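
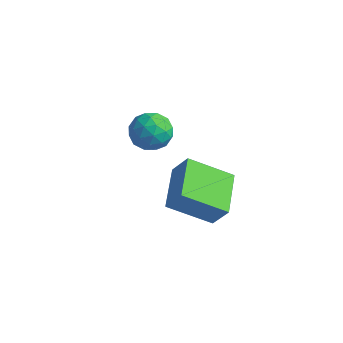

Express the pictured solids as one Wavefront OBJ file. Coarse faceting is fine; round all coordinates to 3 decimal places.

v 1.245 -0.946 -1.53
v 1.882 -0.808 -0.558
v 0.226 0.657 -1.089
v 0.863 0.795 -0.117
v 2.577 0.185 -2.563
v 3.214 0.323 -1.591
v 1.558 1.788 -2.122
v 2.195 1.926 -1.15
v -2.787 3.004 -1.301
v -1.962 2.997 -0.838
v -2.518 1.583 -1.802
v -1.693 1.576 -1.339
v -2.507 1.566 -0.856
v -2.673 2.445 -0.546
v -1.807 2.135 -2.094
v -1.973 3.014 -1.784
v -1.356 2.46 -1.328
v -1.788 2.108 -0.563
v -2.692 2.472 -2.077
v -3.124 2.12 -1.312
v -2.398 3.126 -1.025
v -2.082 1.454 -1.615
v -2.56 1.449 -1.331
v -2.075 1.445 -1.059
v -2.816 2.801 -0.854
v -2.331 2.797 -0.582
v -2.651 1.956 -0.592
v -2.149 1.783 -2.058
v -1.664 1.779 -1.786
v -2.405 3.135 -1.581
v -1.92 3.131 -1.309
v -1.829 2.624 -2.048
v -1.557 2.805 -1.041
v -1.399 1.97 -1.336
v -1.466 2.299 -1.78
v -1.564 2.815 -1.597
v -1.811 2.599 -0.592
v -1.653 1.763 -0.886
v -2.131 1.758 -0.602
v -2.229 2.274 -0.42
v -1.455 2.283 -0.88
v -2.827 2.817 -1.754
v -2.669 1.981 -2.048
v -2.251 2.306 -2.22
v -2.349 2.822 -2.038
v -3.081 2.61 -1.304
v -2.923 1.775 -1.599
v -2.916 1.765 -1.043
v -3.014 2.281 -0.86
v -3.025 2.297 -1.76
f 2 4 1
f 5 2 1
f 1 4 3
f 3 5 1
f 2 8 4
f 6 2 5
f 6 8 2
f 4 8 3
f 7 5 3
f 3 8 7
f 7 6 5
f 8 6 7
f 9 46 25
f 46 20 49
f 25 49 14
f 46 49 25
f 9 25 21
f 25 14 26
f 21 26 10
f 25 26 21
f 9 21 30
f 21 10 31
f 30 31 16
f 21 31 30
f 9 30 42
f 30 16 45
f 42 45 19
f 30 45 42
f 9 42 46
f 42 19 50
f 46 50 20
f 42 50 46
f 10 26 37
f 26 14 40
f 37 40 18
f 26 40 37
f 14 49 27
f 49 20 48
f 27 48 13
f 49 48 27
f 20 50 47
f 50 19 43
f 47 43 11
f 50 43 47
f 19 45 44
f 45 16 32
f 44 32 15
f 45 32 44
f 16 31 36
f 31 10 33
f 36 33 17
f 31 33 36
f 12 38 24
f 38 18 39
f 24 39 13
f 38 39 24
f 12 24 22
f 24 13 23
f 22 23 11
f 24 23 22
f 12 22 29
f 22 11 28
f 29 28 15
f 22 28 29
f 12 29 34
f 29 15 35
f 34 35 17
f 29 35 34
f 12 34 38
f 34 17 41
f 38 41 18
f 34 41 38
f 13 39 27
f 39 18 40
f 27 40 14
f 39 40 27
f 11 23 47
f 23 13 48
f 47 48 20
f 23 48 47
f 15 28 44
f 28 11 43
f 44 43 19
f 28 43 44
f 17 35 36
f 35 15 32
f 36 32 16
f 35 32 36
f 18 41 37
f 41 17 33
f 37 33 10
f 41 33 37



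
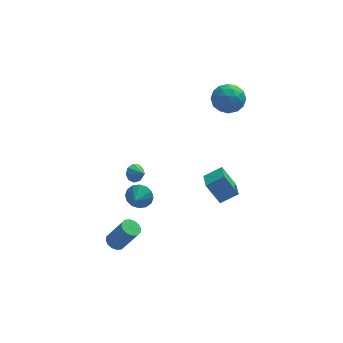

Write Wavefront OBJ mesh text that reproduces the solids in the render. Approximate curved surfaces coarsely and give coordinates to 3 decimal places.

v -3.763 -2.956 -4.676
v -3.266 -2.548 -4.863
v -2.319 -2.916 -3.151
v -2.817 -3.324 -2.964
v -3.49 -2.344 -4.695
v -2.544 -2.713 -2.983
v -3.788 -2.304 -4.521
v -2.842 -2.673 -2.81
v -4.079 -2.439 -4.389
v -3.133 -2.808 -2.678
v -4.286 -2.712 -4.334
v -3.339 -3.081 -2.623
v -4.352 -3.051 -4.371
v -3.406 -3.419 -2.659
v -4.261 -3.364 -4.489
v -3.314 -3.732 -2.777
v -4.036 -3.567 -4.657
v -3.09 -3.936 -2.945
v -3.738 -3.607 -4.83
v -2.792 -3.976 -3.119
v -3.447 -3.472 -4.962
v -2.501 -3.841 -3.251
v -3.241 -3.199 -5.017
v -2.294 -3.568 -3.306
v -3.174 -2.861 -4.981
v -2.228 -3.229 -3.269
v -2.504 -2.954 2.035
v -2.209 -2.477 2.363
v -1.996 -3.646 2.585
v -2.586 -2.591 2.568
v -2.925 -2.875 2.524
v -3.067 -3.196 2.251
v -2.946 -3.404 1.877
v -2.618 -3.401 1.577
v -2.237 -3.189 1.491
v -1.981 -2.867 1.66
v -1.969 -2.586 2.004
v 2.948 2.733 4.233
v 3.998 3.169 4.083
v 3.582 1.051 3.777
v 4.632 1.487 3.627
v 4.183 1.423 4.679
v 3.791 2.462 4.962
v 3.789 1.758 2.898
v 3.397 2.797 3.181
v 4.517 2.566 3.259
v 4.76 2.359 4.359
v 2.82 1.861 3.501
v 3.063 1.654 4.601
v 3.417 3.099 4.198
v 4.163 1.121 3.662
v 3.899 1.084 4.28
v 4.515 1.34 4.192
v 3.296 2.683 4.715
v 3.913 2.939 4.627
v 4.021 1.913 4.977
v 3.667 1.281 3.233
v 4.284 1.537 3.145
v 3.065 2.88 3.668
v 3.681 3.136 3.58
v 3.559 2.307 2.883
v 4.339 3.001 3.626
v 4.712 2.012 3.357
v 4.217 2.171 2.929
v 3.987 2.782 3.095
v 4.482 2.879 4.272
v 4.855 1.89 4.004
v 4.591 1.853 4.623
v 4.361 2.463 4.789
v 4.788 2.525 3.788
v 2.725 2.33 3.856
v 3.098 1.341 3.588
v 3.219 1.757 3.071
v 2.989 2.367 3.237
v 2.868 2.208 4.503
v 3.241 1.219 4.234
v 3.593 1.438 4.765
v 3.363 2.049 4.931
v 2.792 1.695 4.072
v -2.281 -3.051 -0.179
v -1.931 -3.518 -0.824
v -2.619 -3.909 0.259
v -1.606 -3.487 -0.512
v -1.463 -3.34 -0.112
v -1.539 -3.115 0.271
v -1.813 -2.873 0.533
v -2.213 -2.679 0.605
v -2.632 -2.584 0.466
v -2.956 -2.615 0.155
v -3.099 -2.763 -0.245
v -3.023 -2.988 -0.628
v -2.749 -3.23 -0.89
v -2.349 -3.424 -0.962
v 2.312 2.162 -3.798
v 2.254 0.696 -3.363
v 3.498 2.307 -3.15
v 3.44 0.842 -2.715
v 3.16 1.698 -5.245
v 3.102 0.233 -4.81
v 4.346 1.844 -4.597
v 4.288 0.378 -4.162
f 2 1 5
f 2 5 3
f 3 5 6
f 3 6 4
f 5 1 7
f 5 7 6
f 6 7 8
f 6 8 4
f 7 1 9
f 7 9 8
f 8 9 10
f 8 10 4
f 9 1 11
f 9 11 10
f 10 11 12
f 10 12 4
f 11 1 13
f 11 13 12
f 12 13 14
f 12 14 4
f 13 1 15
f 13 15 14
f 14 15 16
f 14 16 4
f 15 1 17
f 15 17 16
f 16 17 18
f 16 18 4
f 17 1 19
f 17 19 18
f 18 19 20
f 18 20 4
f 19 1 21
f 19 21 20
f 20 21 22
f 20 22 4
f 21 1 23
f 21 23 22
f 22 23 24
f 22 24 4
f 23 1 25
f 23 25 24
f 24 25 26
f 24 26 4
f 25 1 2
f 25 2 26
f 26 2 3
f 26 3 4
f 28 27 30
f 28 30 29
f 30 27 31
f 30 31 29
f 31 27 32
f 31 32 29
f 32 27 33
f 32 33 29
f 33 27 34
f 33 34 29
f 34 27 35
f 34 35 29
f 35 27 36
f 35 36 29
f 36 27 37
f 36 37 29
f 37 27 28
f 37 28 29
f 38 75 54
f 75 49 78
f 54 78 43
f 75 78 54
f 38 54 50
f 54 43 55
f 50 55 39
f 54 55 50
f 38 50 59
f 50 39 60
f 59 60 45
f 50 60 59
f 38 59 71
f 59 45 74
f 71 74 48
f 59 74 71
f 38 71 75
f 71 48 79
f 75 79 49
f 71 79 75
f 39 55 66
f 55 43 69
f 66 69 47
f 55 69 66
f 43 78 56
f 78 49 77
f 56 77 42
f 78 77 56
f 49 79 76
f 79 48 72
f 76 72 40
f 79 72 76
f 48 74 73
f 74 45 61
f 73 61 44
f 74 61 73
f 45 60 65
f 60 39 62
f 65 62 46
f 60 62 65
f 41 67 53
f 67 47 68
f 53 68 42
f 67 68 53
f 41 53 51
f 53 42 52
f 51 52 40
f 53 52 51
f 41 51 58
f 51 40 57
f 58 57 44
f 51 57 58
f 41 58 63
f 58 44 64
f 63 64 46
f 58 64 63
f 41 63 67
f 63 46 70
f 67 70 47
f 63 70 67
f 42 68 56
f 68 47 69
f 56 69 43
f 68 69 56
f 40 52 76
f 52 42 77
f 76 77 49
f 52 77 76
f 44 57 73
f 57 40 72
f 73 72 48
f 57 72 73
f 46 64 65
f 64 44 61
f 65 61 45
f 64 61 65
f 47 70 66
f 70 46 62
f 66 62 39
f 70 62 66
f 81 80 83
f 81 83 82
f 83 80 84
f 83 84 82
f 84 80 85
f 84 85 82
f 85 80 86
f 85 86 82
f 86 80 87
f 86 87 82
f 87 80 88
f 87 88 82
f 88 80 89
f 88 89 82
f 89 80 90
f 89 90 82
f 90 80 91
f 90 91 82
f 91 80 92
f 91 92 82
f 92 80 93
f 92 93 82
f 93 80 81
f 93 81 82
f 95 97 94
f 98 95 94
f 94 97 96
f 96 98 94
f 95 101 97
f 99 95 98
f 99 101 95
f 97 101 96
f 100 98 96
f 96 101 100
f 100 99 98
f 101 99 100



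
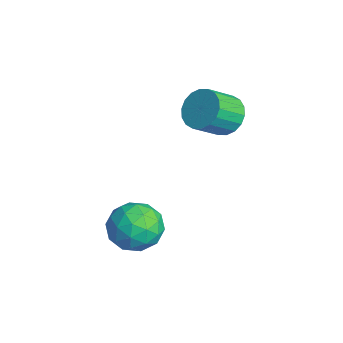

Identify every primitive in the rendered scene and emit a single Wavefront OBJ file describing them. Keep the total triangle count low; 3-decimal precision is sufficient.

v 2.79 -2.366 -3.981
v 3.271 -2.934 -4.615
v 2.509 -3.626 -3.065
v 2.99 -4.194 -3.699
v 3.478 -3.535 -3.166
v 3.651 -2.757 -3.732
v 2.129 -3.803 -3.948
v 2.302 -3.025 -4.514
v 2.862 -3.822 -4.595
v 3.696 -3.657 -4.112
v 2.084 -2.903 -3.568
v 2.918 -2.738 -3.085
v 3.055 -2.54 -4.378
v 2.725 -4.02 -3.302
v 3.012 -3.633 -2.988
v 3.294 -3.967 -3.361
v 3.279 -2.435 -3.859
v 3.561 -2.769 -4.232
v 3.683 -3.123 -3.38
v 2.219 -3.791 -3.448
v 2.501 -4.125 -3.821
v 2.486 -2.593 -4.319
v 2.768 -2.927 -4.692
v 2.097 -3.437 -4.3
v 3.097 -3.396 -4.739
v 2.932 -4.136 -4.201
v 2.426 -3.906 -4.347
v 2.528 -3.449 -4.68
v 3.587 -3.298 -4.455
v 3.422 -4.039 -3.917
v 3.709 -3.652 -3.604
v 3.811 -3.194 -3.936
v 3.347 -3.82 -4.443
v 2.358 -2.521 -3.763
v 2.193 -3.262 -3.225
v 1.969 -3.366 -3.744
v 2.071 -2.908 -4.076
v 2.848 -2.424 -3.479
v 2.683 -3.164 -2.941
v 3.252 -3.111 -3
v 3.354 -2.654 -3.333
v 2.433 -2.74 -3.237
v 0.087 0.581 -1.417
v 0.845 0.86 -1.369
v 1.152 -0.101 -0.615
v 0.393 -0.381 -0.663
v 0.682 1.025 -1.093
v 0.989 0.063 -0.339
v 0.4 1.101 -0.881
v 0.707 0.139 -0.127
v 0.057 1.074 -0.775
v 0.364 0.113 -0.021
v -0.281 0.95 -0.797
v 0.026 -0.012 -0.043
v -0.546 0.752 -0.941
v -0.239 -0.209 -0.187
v -0.685 0.521 -1.179
v -0.379 -0.441 -0.425
v -0.672 0.301 -1.465
v -0.365 -0.66 -0.711
v -0.509 0.137 -1.741
v -0.202 -0.825 -0.987
v -0.227 0.061 -1.953
v 0.08 -0.901 -1.199
v 0.116 0.087 -2.059
v 0.423 -0.874 -1.305
v 0.454 0.212 -2.037
v 0.761 -0.75 -1.283
v 0.719 0.409 -1.893
v 1.026 -0.552 -1.139
v 0.859 0.641 -1.655
v 1.165 -0.321 -0.901
f 1 38 17
f 38 12 41
f 17 41 6
f 38 41 17
f 1 17 13
f 17 6 18
f 13 18 2
f 17 18 13
f 1 13 22
f 13 2 23
f 22 23 8
f 13 23 22
f 1 22 34
f 22 8 37
f 34 37 11
f 22 37 34
f 1 34 38
f 34 11 42
f 38 42 12
f 34 42 38
f 2 18 29
f 18 6 32
f 29 32 10
f 18 32 29
f 6 41 19
f 41 12 40
f 19 40 5
f 41 40 19
f 12 42 39
f 42 11 35
f 39 35 3
f 42 35 39
f 11 37 36
f 37 8 24
f 36 24 7
f 37 24 36
f 8 23 28
f 23 2 25
f 28 25 9
f 23 25 28
f 4 30 16
f 30 10 31
f 16 31 5
f 30 31 16
f 4 16 14
f 16 5 15
f 14 15 3
f 16 15 14
f 4 14 21
f 14 3 20
f 21 20 7
f 14 20 21
f 4 21 26
f 21 7 27
f 26 27 9
f 21 27 26
f 4 26 30
f 26 9 33
f 30 33 10
f 26 33 30
f 5 31 19
f 31 10 32
f 19 32 6
f 31 32 19
f 3 15 39
f 15 5 40
f 39 40 12
f 15 40 39
f 7 20 36
f 20 3 35
f 36 35 11
f 20 35 36
f 9 27 28
f 27 7 24
f 28 24 8
f 27 24 28
f 10 33 29
f 33 9 25
f 29 25 2
f 33 25 29
f 44 43 47
f 44 47 45
f 45 47 48
f 45 48 46
f 47 43 49
f 47 49 48
f 48 49 50
f 48 50 46
f 49 43 51
f 49 51 50
f 50 51 52
f 50 52 46
f 51 43 53
f 51 53 52
f 52 53 54
f 52 54 46
f 53 43 55
f 53 55 54
f 54 55 56
f 54 56 46
f 55 43 57
f 55 57 56
f 56 57 58
f 56 58 46
f 57 43 59
f 57 59 58
f 58 59 60
f 58 60 46
f 59 43 61
f 59 61 60
f 60 61 62
f 60 62 46
f 61 43 63
f 61 63 62
f 62 63 64
f 62 64 46
f 63 43 65
f 63 65 64
f 64 65 66
f 64 66 46
f 65 43 67
f 65 67 66
f 66 67 68
f 66 68 46
f 67 43 69
f 67 69 68
f 68 69 70
f 68 70 46
f 69 43 71
f 69 71 70
f 70 71 72
f 70 72 46
f 71 43 44
f 71 44 72
f 72 44 45
f 72 45 46



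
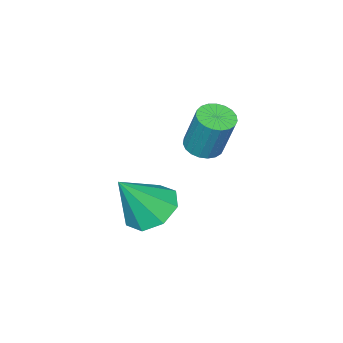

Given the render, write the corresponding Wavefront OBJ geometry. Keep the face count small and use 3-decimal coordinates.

v -2.835 3.241 0.61
v -2.262 3.312 0.555
v -2.192 3.85 1.975
v -2.765 3.779 2.03
v -2.346 3.524 0.479
v -2.276 4.063 1.898
v -2.515 3.688 0.425
v -2.445 4.226 1.845
v -2.739 3.774 0.403
v -2.669 4.312 1.823
v -2.98 3.768 0.417
v -2.91 4.306 1.837
v -3.196 3.671 0.465
v -3.126 4.209 1.885
v -3.349 3.5 0.537
v -3.279 4.038 1.957
v -3.413 3.283 0.622
v -3.343 3.822 2.042
v -3.378 3.06 0.705
v -3.308 3.598 2.125
v -3.248 2.868 0.772
v -3.178 3.406 2.192
v -3.047 2.74 0.81
v -2.977 3.278 2.23
v -2.81 2.699 0.814
v -2.74 3.237 2.234
v -2.576 2.751 0.783
v -2.507 3.289 2.203
v -2.388 2.889 0.722
v -2.318 3.427 2.141
v -2.277 3.087 0.641
v -2.207 3.625 2.061
v -1.658 2.361 -1.845
v -0.919 2.724 -2.232
v -0.742 1.999 -0.435
v -1.288 3.192 -1.872
v -1.874 3.174 -1.495
v -2.333 2.679 -1.324
v -2.398 1.999 -1.457
v -2.029 1.531 -1.817
v -1.443 1.549 -2.194
v -0.984 2.043 -2.366
f 2 1 5
f 2 5 3
f 3 5 6
f 3 6 4
f 5 1 7
f 5 7 6
f 6 7 8
f 6 8 4
f 7 1 9
f 7 9 8
f 8 9 10
f 8 10 4
f 9 1 11
f 9 11 10
f 10 11 12
f 10 12 4
f 11 1 13
f 11 13 12
f 12 13 14
f 12 14 4
f 13 1 15
f 13 15 14
f 14 15 16
f 14 16 4
f 15 1 17
f 15 17 16
f 16 17 18
f 16 18 4
f 17 1 19
f 17 19 18
f 18 19 20
f 18 20 4
f 19 1 21
f 19 21 20
f 20 21 22
f 20 22 4
f 21 1 23
f 21 23 22
f 22 23 24
f 22 24 4
f 23 1 25
f 23 25 24
f 24 25 26
f 24 26 4
f 25 1 27
f 25 27 26
f 26 27 28
f 26 28 4
f 27 1 29
f 27 29 28
f 28 29 30
f 28 30 4
f 29 1 31
f 29 31 30
f 30 31 32
f 30 32 4
f 31 1 2
f 31 2 32
f 32 2 3
f 32 3 4
f 34 33 36
f 34 36 35
f 36 33 37
f 36 37 35
f 37 33 38
f 37 38 35
f 38 33 39
f 38 39 35
f 39 33 40
f 39 40 35
f 40 33 41
f 40 41 35
f 41 33 42
f 41 42 35
f 42 33 34
f 42 34 35



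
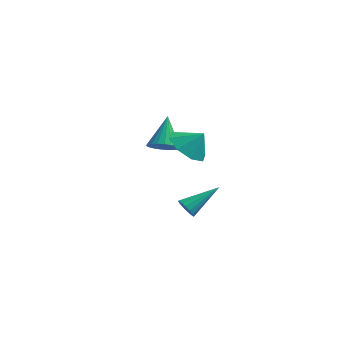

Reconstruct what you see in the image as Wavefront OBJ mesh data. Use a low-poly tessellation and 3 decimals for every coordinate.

v 1.805 0.268 -3.03
v 2.149 0.293 -3.509
v 2.995 1.572 -2.11
v 1.941 0.512 -3.55
v 1.696 0.666 -3.452
v 1.48 0.714 -3.241
v 1.352 0.642 -2.973
v 1.345 0.47 -2.721
v 1.461 0.244 -2.551
v 1.67 0.025 -2.51
v 1.915 -0.129 -2.608
v 2.13 -0.177 -2.82
v 2.258 -0.105 -3.087
v 2.265 0.067 -3.34
v 2.933 -2.93 3.224
v 3.757 -3.236 2.632
v 3.627 -2.71 4.076
v 3.598 -2.444 2.557
v 3.05 -1.936 2.873
v 2.433 -2.011 3.395
v 2.109 -2.623 3.817
v 2.268 -3.415 3.891
v 2.816 -3.923 3.575
v 3.433 -3.849 3.054
v 0.25 1.557 0.118
v 1.052 1.572 0.234
v 0.03 2.803 1.482
v 1.016 1.801 0.019
v 0.864 1.993 -0.181
v 0.618 2.118 -0.335
v 0.316 2.158 -0.42
v 0.004 2.107 -0.424
v -0.27 1.971 -0.344
v -0.465 1.773 -0.194
v -0.552 1.542 0.003
v -0.516 1.313 0.218
v -0.364 1.121 0.418
v -0.118 0.996 0.572
v 0.184 0.956 0.657
v 0.496 1.007 0.66
v 0.77 1.143 0.581
v 0.965 1.341 0.431
f 2 1 4
f 2 4 3
f 4 1 5
f 4 5 3
f 5 1 6
f 5 6 3
f 6 1 7
f 6 7 3
f 7 1 8
f 7 8 3
f 8 1 9
f 8 9 3
f 9 1 10
f 9 10 3
f 10 1 11
f 10 11 3
f 11 1 12
f 11 12 3
f 12 1 13
f 12 13 3
f 13 1 14
f 13 14 3
f 14 1 2
f 14 2 3
f 16 15 18
f 16 18 17
f 18 15 19
f 18 19 17
f 19 15 20
f 19 20 17
f 20 15 21
f 20 21 17
f 21 15 22
f 21 22 17
f 22 15 23
f 22 23 17
f 23 15 24
f 23 24 17
f 24 15 16
f 24 16 17
f 26 25 28
f 26 28 27
f 28 25 29
f 28 29 27
f 29 25 30
f 29 30 27
f 30 25 31
f 30 31 27
f 31 25 32
f 31 32 27
f 32 25 33
f 32 33 27
f 33 25 34
f 33 34 27
f 34 25 35
f 34 35 27
f 35 25 36
f 35 36 27
f 36 25 37
f 36 37 27
f 37 25 38
f 37 38 27
f 38 25 39
f 38 39 27
f 39 25 40
f 39 40 27
f 40 25 41
f 40 41 27
f 41 25 42
f 41 42 27
f 42 25 26
f 42 26 27



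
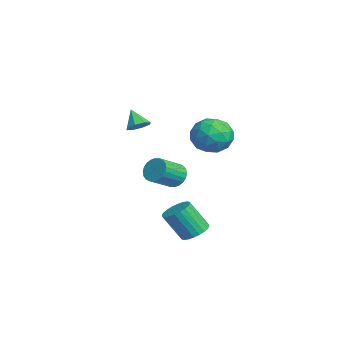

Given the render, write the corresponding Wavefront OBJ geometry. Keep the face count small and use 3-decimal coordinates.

v 4.197 2.735 2.949
v 4.857 1.817 3.057
v 2.703 1.683 3.143
v 3.363 0.765 3.251
v 3.347 1.552 4.069
v 4.27 2.202 3.95
v 3.29 1.298 2.25
v 4.213 1.948 2.131
v 4.297 0.929 2.625
v 4.332 1.086 3.749
v 3.228 2.414 2.451
v 3.263 2.571 3.575
v 4.658 2.369 2.986
v 2.902 1.131 3.214
v 2.892 1.594 3.695
v 3.28 1.055 3.758
v 4.313 2.595 3.511
v 4.701 2.055 3.574
v 3.813 1.899 4.169
v 2.859 1.445 2.626
v 3.247 0.905 2.689
v 4.28 2.445 2.442
v 4.668 1.906 2.505
v 3.747 1.601 2.031
v 4.717 1.307 2.796
v 3.839 0.689 2.909
v 3.796 1.002 2.321
v 4.338 1.384 2.251
v 4.737 1.399 3.456
v 3.859 0.781 3.57
v 3.85 1.243 4.051
v 4.392 1.626 3.981
v 4.408 0.877 3.202
v 3.701 2.719 2.63
v 2.823 2.101 2.744
v 3.168 1.874 2.219
v 3.71 2.257 2.149
v 3.721 2.811 3.291
v 2.843 2.193 3.404
v 3.222 2.116 3.949
v 3.764 2.498 3.879
v 3.152 2.623 2.998
v -2.284 0.942 -1.828
v -1.805 0.845 -2.449
v -1.038 -0.339 -1.672
v -1.516 -0.242 -1.052
v -1.649 1.054 -2.285
v -0.882 -0.13 -1.508
v -1.589 1.246 -2.051
v -0.822 0.062 -1.274
v -1.636 1.391 -1.784
v -0.868 0.208 -1.007
v -1.78 1.468 -1.523
v -1.013 0.285 -0.746
v -2.002 1.466 -1.308
v -1.235 0.282 -0.532
v -2.266 1.383 -1.173
v -1.499 0.199 -0.396
v -2.533 1.233 -1.138
v -1.766 0.05 -0.361
v -2.762 1.039 -1.208
v -1.995 -0.145 -0.431
v -2.918 0.83 -1.372
v -2.151 -0.354 -0.595
v -2.978 0.638 -1.606
v -2.211 -0.546 -0.829
v -2.932 0.492 -1.873
v -2.164 -0.691 -1.096
v -2.787 0.415 -2.134
v -2.02 -0.768 -1.357
v -2.565 0.418 -2.348
v -1.798 -0.766 -1.572
v -2.301 0.501 -2.484
v -1.534 -0.683 -1.707
v -2.034 0.65 -2.519
v -1.267 -0.533 -1.742
v 2.859 1.123 -3.679
v 3.322 1.662 -3.29
v 3.124 0.736 -1.772
v 2.661 0.197 -2.161
v 3.035 1.788 -3.251
v 2.837 0.862 -1.732
v 2.721 1.812 -3.277
v 2.523 0.886 -1.758
v 2.428 1.732 -3.364
v 2.23 0.806 -1.845
v 2.201 1.559 -3.5
v 2.002 0.633 -1.981
v 2.074 1.32 -3.662
v 1.875 0.393 -2.143
v 2.066 1.05 -3.827
v 1.868 0.124 -2.308
v 2.179 0.792 -3.97
v 1.981 -0.134 -2.451
v 2.396 0.584 -4.068
v 2.198 -0.342 -2.55
v 2.683 0.458 -4.108
v 2.485 -0.468 -2.589
v 2.997 0.434 -4.082
v 2.799 -0.492 -2.563
v 3.29 0.514 -3.995
v 3.092 -0.412 -2.476
v 3.518 0.687 -3.859
v 3.319 -0.239 -2.34
v 3.645 0.927 -3.697
v 3.446 0 -2.178
v 3.652 1.196 -3.532
v 3.454 0.27 -2.013
v 3.539 1.454 -3.389
v 3.341 0.528 -1.87
v 0.14 -1.263 2.613
v 0.677 -1.517 2.901
v -0.5 -1.557 3.547
v 0.612 -1.028 3.011
v 0.27 -0.677 2.887
v -0.147 -0.669 2.603
v -0.396 -1.009 2.325
v -0.331 -1.498 2.216
v 0.01 -1.849 2.339
v 0.428 -1.857 2.623
f 1 38 17
f 38 12 41
f 17 41 6
f 38 41 17
f 1 17 13
f 17 6 18
f 13 18 2
f 17 18 13
f 1 13 22
f 13 2 23
f 22 23 8
f 13 23 22
f 1 22 34
f 22 8 37
f 34 37 11
f 22 37 34
f 1 34 38
f 34 11 42
f 38 42 12
f 34 42 38
f 2 18 29
f 18 6 32
f 29 32 10
f 18 32 29
f 6 41 19
f 41 12 40
f 19 40 5
f 41 40 19
f 12 42 39
f 42 11 35
f 39 35 3
f 42 35 39
f 11 37 36
f 37 8 24
f 36 24 7
f 37 24 36
f 8 23 28
f 23 2 25
f 28 25 9
f 23 25 28
f 4 30 16
f 30 10 31
f 16 31 5
f 30 31 16
f 4 16 14
f 16 5 15
f 14 15 3
f 16 15 14
f 4 14 21
f 14 3 20
f 21 20 7
f 14 20 21
f 4 21 26
f 21 7 27
f 26 27 9
f 21 27 26
f 4 26 30
f 26 9 33
f 30 33 10
f 26 33 30
f 5 31 19
f 31 10 32
f 19 32 6
f 31 32 19
f 3 15 39
f 15 5 40
f 39 40 12
f 15 40 39
f 7 20 36
f 20 3 35
f 36 35 11
f 20 35 36
f 9 27 28
f 27 7 24
f 28 24 8
f 27 24 28
f 10 33 29
f 33 9 25
f 29 25 2
f 33 25 29
f 44 43 47
f 44 47 45
f 45 47 48
f 45 48 46
f 47 43 49
f 47 49 48
f 48 49 50
f 48 50 46
f 49 43 51
f 49 51 50
f 50 51 52
f 50 52 46
f 51 43 53
f 51 53 52
f 52 53 54
f 52 54 46
f 53 43 55
f 53 55 54
f 54 55 56
f 54 56 46
f 55 43 57
f 55 57 56
f 56 57 58
f 56 58 46
f 57 43 59
f 57 59 58
f 58 59 60
f 58 60 46
f 59 43 61
f 59 61 60
f 60 61 62
f 60 62 46
f 61 43 63
f 61 63 62
f 62 63 64
f 62 64 46
f 63 43 65
f 63 65 64
f 64 65 66
f 64 66 46
f 65 43 67
f 65 67 66
f 66 67 68
f 66 68 46
f 67 43 69
f 67 69 68
f 68 69 70
f 68 70 46
f 69 43 71
f 69 71 70
f 70 71 72
f 70 72 46
f 71 43 73
f 71 73 72
f 72 73 74
f 72 74 46
f 73 43 75
f 73 75 74
f 74 75 76
f 74 76 46
f 75 43 44
f 75 44 76
f 76 44 45
f 76 45 46
f 78 77 81
f 78 81 79
f 79 81 82
f 79 82 80
f 81 77 83
f 81 83 82
f 82 83 84
f 82 84 80
f 83 77 85
f 83 85 84
f 84 85 86
f 84 86 80
f 85 77 87
f 85 87 86
f 86 87 88
f 86 88 80
f 87 77 89
f 87 89 88
f 88 89 90
f 88 90 80
f 89 77 91
f 89 91 90
f 90 91 92
f 90 92 80
f 91 77 93
f 91 93 92
f 92 93 94
f 92 94 80
f 93 77 95
f 93 95 94
f 94 95 96
f 94 96 80
f 95 77 97
f 95 97 96
f 96 97 98
f 96 98 80
f 97 77 99
f 97 99 98
f 98 99 100
f 98 100 80
f 99 77 101
f 99 101 100
f 100 101 102
f 100 102 80
f 101 77 103
f 101 103 102
f 102 103 104
f 102 104 80
f 103 77 105
f 103 105 104
f 104 105 106
f 104 106 80
f 105 77 107
f 105 107 106
f 106 107 108
f 106 108 80
f 107 77 109
f 107 109 108
f 108 109 110
f 108 110 80
f 109 77 78
f 109 78 110
f 110 78 79
f 110 79 80
f 112 111 114
f 112 114 113
f 114 111 115
f 114 115 113
f 115 111 116
f 115 116 113
f 116 111 117
f 116 117 113
f 117 111 118
f 117 118 113
f 118 111 119
f 118 119 113
f 119 111 120
f 119 120 113
f 120 111 112
f 120 112 113



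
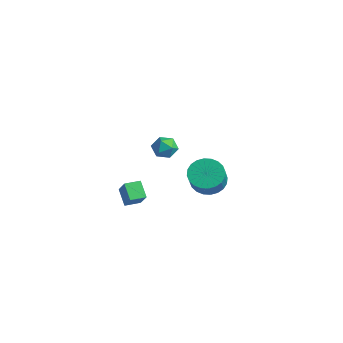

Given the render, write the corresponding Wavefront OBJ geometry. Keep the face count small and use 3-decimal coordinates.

v 0.68 -3.345 -0.017
v -0.096 -3.166 0.683
v 0.869 -2.517 -0.019
v 0.094 -2.337 0.681
v 1.466 -3.523 0.899
v 0.691 -3.343 1.599
v 1.656 -2.694 0.897
v 0.88 -2.515 1.597
v 0.653 -1.373 3.545
v 1.202 -1.058 3.191
v 1.378 -1.642 4.429
v 1.927 -1.327 4.075
v 1.388 -0.922 4.342
v 0.94 -0.756 3.796
v 1.64 -1.944 3.824
v 1.192 -1.778 3.278
v 1.812 -1.411 3.363
v 1.656 -0.779 3.684
v 0.924 -1.921 3.936
v 0.768 -1.289 4.257
v -2.55 4.127 -2.713
v -1.704 4.127 -3.283
v -0.864 3.353 -2.037
v -1.71 3.353 -1.467
v -1.668 4.474 -3.091
v -0.829 3.7 -1.845
v -1.767 4.768 -2.842
v -0.927 3.994 -1.596
v -1.985 4.965 -2.573
v -1.145 4.19 -1.327
v -2.289 5.034 -2.325
v -1.449 4.259 -1.08
v -2.632 4.965 -2.137
v -1.793 4.19 -0.891
v -2.963 4.768 -2.036
v -2.124 3.994 -0.79
v -3.231 4.474 -2.038
v -2.392 3.7 -0.792
v -3.396 4.127 -2.143
v -2.556 3.353 -0.897
v -3.431 3.78 -2.335
v -2.592 3.006 -1.089
v -3.333 3.486 -2.584
v -2.493 2.712 -1.338
v -3.115 3.29 -2.853
v -2.275 2.515 -1.607
v -2.811 3.221 -3.1
v -1.971 2.446 -1.855
v -2.467 3.29 -3.289
v -1.628 2.515 -2.043
v -2.136 3.486 -3.39
v -1.297 2.712 -2.144
v -1.868 3.78 -3.388
v -1.029 3.006 -2.142
f 2 4 1
f 5 2 1
f 1 4 3
f 3 5 1
f 2 8 4
f 6 2 5
f 6 8 2
f 4 8 3
f 7 5 3
f 3 8 7
f 7 6 5
f 8 6 7
f 9 20 14
f 9 14 10
f 9 10 16
f 9 16 19
f 9 19 20
f 10 14 18
f 14 20 13
f 20 19 11
f 19 16 15
f 16 10 17
f 12 18 13
f 12 13 11
f 12 11 15
f 12 15 17
f 12 17 18
f 13 18 14
f 11 13 20
f 15 11 19
f 17 15 16
f 18 17 10
f 22 21 25
f 22 25 23
f 23 25 26
f 23 26 24
f 25 21 27
f 25 27 26
f 26 27 28
f 26 28 24
f 27 21 29
f 27 29 28
f 28 29 30
f 28 30 24
f 29 21 31
f 29 31 30
f 30 31 32
f 30 32 24
f 31 21 33
f 31 33 32
f 32 33 34
f 32 34 24
f 33 21 35
f 33 35 34
f 34 35 36
f 34 36 24
f 35 21 37
f 35 37 36
f 36 37 38
f 36 38 24
f 37 21 39
f 37 39 38
f 38 39 40
f 38 40 24
f 39 21 41
f 39 41 40
f 40 41 42
f 40 42 24
f 41 21 43
f 41 43 42
f 42 43 44
f 42 44 24
f 43 21 45
f 43 45 44
f 44 45 46
f 44 46 24
f 45 21 47
f 45 47 46
f 46 47 48
f 46 48 24
f 47 21 49
f 47 49 48
f 48 49 50
f 48 50 24
f 49 21 51
f 49 51 50
f 50 51 52
f 50 52 24
f 51 21 53
f 51 53 52
f 52 53 54
f 52 54 24
f 53 21 22
f 53 22 54
f 54 22 23
f 54 23 24



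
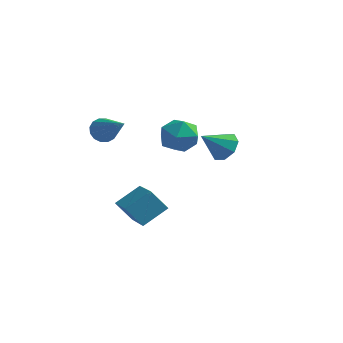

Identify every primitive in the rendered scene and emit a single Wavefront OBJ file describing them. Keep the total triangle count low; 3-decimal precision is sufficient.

v -3.264 -1.685 -4.039
v -2.481 -0.773 -3.323
v -2.511 -1.62 -4.945
v -1.728 -0.707 -4.229
v -2.152 -3.273 -3.231
v -1.369 -2.36 -2.515
v -1.399 -3.207 -4.137
v -0.616 -2.295 -3.421
v -3.36 -2.599 0.927
v -2.918 -2.541 0.468
v -2.02 -3.601 2.093
v -2.881 -2.272 0.657
v -2.972 -2.09 0.918
v -3.168 -2.045 1.182
v -3.415 -2.148 1.377
v -3.647 -2.372 1.451
v -3.803 -2.657 1.385
v -3.84 -2.927 1.196
v -3.748 -3.108 0.935
v -3.552 -3.154 0.671
v -3.305 -3.05 0.476
v -3.073 -2.826 0.402
v 2.017 -2.859 1.117
v 2.593 -3.349 1.197
v 1.263 -3.601 2.003
v 2.616 -2.913 1.582
v 2.289 -2.446 1.694
v 1.802 -2.221 1.468
v 1.442 -2.369 1.037
v 1.419 -2.805 0.652
v 1.746 -3.273 0.54
v 2.233 -3.498 0.766
v -1.146 0.888 -0.697
v -0.46 0.753 0.016
v -1.48 -0.693 -0.676
v -0.794 -0.828 0.037
v -1.636 -0.332 0.242
v -1.429 0.645 0.229
v -0.511 -0.585 -0.889
v -0.304 0.392 -0.902
v -0.067 -0.158 -0.103
v -0.763 -0.001 0.597
v -1.177 0.061 -1.257
v -1.873 0.218 -0.557
f 2 4 1
f 5 2 1
f 1 4 3
f 3 5 1
f 2 8 4
f 6 2 5
f 6 8 2
f 4 8 3
f 7 5 3
f 3 8 7
f 7 6 5
f 8 6 7
f 10 9 12
f 10 12 11
f 12 9 13
f 12 13 11
f 13 9 14
f 13 14 11
f 14 9 15
f 14 15 11
f 15 9 16
f 15 16 11
f 16 9 17
f 16 17 11
f 17 9 18
f 17 18 11
f 18 9 19
f 18 19 11
f 19 9 20
f 19 20 11
f 20 9 21
f 20 21 11
f 21 9 22
f 21 22 11
f 22 9 10
f 22 10 11
f 24 23 26
f 24 26 25
f 26 23 27
f 26 27 25
f 27 23 28
f 27 28 25
f 28 23 29
f 28 29 25
f 29 23 30
f 29 30 25
f 30 23 31
f 30 31 25
f 31 23 32
f 31 32 25
f 32 23 24
f 32 24 25
f 33 44 38
f 33 38 34
f 33 34 40
f 33 40 43
f 33 43 44
f 34 38 42
f 38 44 37
f 44 43 35
f 43 40 39
f 40 34 41
f 36 42 37
f 36 37 35
f 36 35 39
f 36 39 41
f 36 41 42
f 37 42 38
f 35 37 44
f 39 35 43
f 41 39 40
f 42 41 34



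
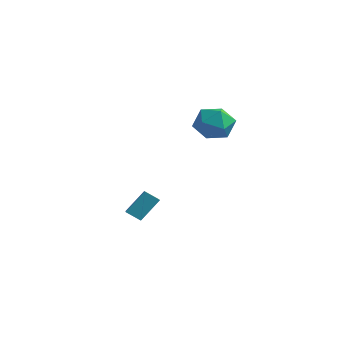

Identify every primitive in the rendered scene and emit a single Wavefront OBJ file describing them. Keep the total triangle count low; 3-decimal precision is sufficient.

v -0.594 2.244 2.802
v 0.233 2.812 2.424
v 0.467 0.908 3.116
v 1.294 1.476 2.738
v 0.83 1.756 3.664
v 0.174 2.581 3.469
v 0.526 1.139 2.071
v -0.13 1.964 1.876
v 0.925 2.129 1.972
v 1.113 2.51 2.957
v -0.413 1.21 2.583
v -0.225 1.591 3.568
v -2.959 -0.561 -3.065
v -2.626 0.368 -1.936
v -3.96 0.449 -3.601
v -3.627 1.378 -2.472
v -2.333 -0.198 -3.548
v -2 0.731 -2.419
v -3.334 0.812 -4.084
v -3.001 1.741 -2.955
f 1 12 6
f 1 6 2
f 1 2 8
f 1 8 11
f 1 11 12
f 2 6 10
f 6 12 5
f 12 11 3
f 11 8 7
f 8 2 9
f 4 10 5
f 4 5 3
f 4 3 7
f 4 7 9
f 4 9 10
f 5 10 6
f 3 5 12
f 7 3 11
f 9 7 8
f 10 9 2
f 14 16 13
f 17 14 13
f 13 16 15
f 15 17 13
f 14 20 16
f 18 14 17
f 18 20 14
f 16 20 15
f 19 17 15
f 15 20 19
f 19 18 17
f 20 18 19



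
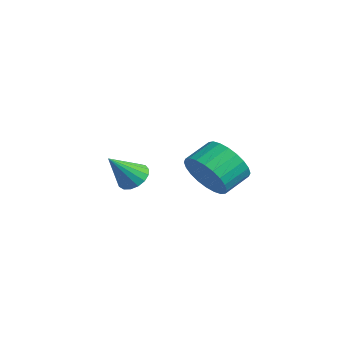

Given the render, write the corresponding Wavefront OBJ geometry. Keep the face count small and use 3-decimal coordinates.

v -4.016 1.788 0.447
v -3.722 2.278 0.851
v -3.944 0.732 1.673
v -4.05 2.317 0.904
v -4.371 2.235 0.852
v -4.61 2.05 0.707
v -4.714 1.806 0.503
v -4.657 1.557 0.286
v -4.453 1.361 0.105
v -4.15 1.263 0.003
v -3.815 1.286 0.002
v -3.527 1.423 0.104
v -3.351 1.644 0.284
v -3.327 1.898 0.501
v -3.461 2.127 0.706
v 0.243 2.376 2.175
v 0.869 2.821 1.489
v 0.683 3.869 1.999
v 0.057 3.424 2.685
v 0.514 2.85 1.301
v 0.329 3.897 1.812
v 0.119 2.806 1.247
v -0.067 3.854 1.758
v -0.258 2.697 1.334
v -0.444 3.745 1.845
v -0.559 2.539 1.549
v -0.744 3.587 2.059
v -0.738 2.357 1.859
v -0.923 3.404 2.37
v -0.767 2.177 2.217
v -0.952 3.224 2.728
v -0.643 2.027 2.569
v -0.828 3.075 3.08
v -0.383 1.931 2.861
v -0.569 2.979 3.371
v -0.029 1.903 3.048
v -0.214 2.95 3.559
v 0.367 1.946 3.102
v 0.181 2.994 3.613
v 0.744 2.055 3.015
v 0.558 3.103 3.526
v 1.044 2.213 2.801
v 0.859 3.261 3.311
v 1.223 2.396 2.49
v 1.038 3.443 3.001
v 1.252 2.576 2.132
v 1.067 3.623 2.643
v 1.128 2.725 1.78
v 0.943 3.773 2.291
f 2 1 4
f 2 4 3
f 4 1 5
f 4 5 3
f 5 1 6
f 5 6 3
f 6 1 7
f 6 7 3
f 7 1 8
f 7 8 3
f 8 1 9
f 8 9 3
f 9 1 10
f 9 10 3
f 10 1 11
f 10 11 3
f 11 1 12
f 11 12 3
f 12 1 13
f 12 13 3
f 13 1 14
f 13 14 3
f 14 1 15
f 14 15 3
f 15 1 2
f 15 2 3
f 17 16 20
f 17 20 18
f 18 20 21
f 18 21 19
f 20 16 22
f 20 22 21
f 21 22 23
f 21 23 19
f 22 16 24
f 22 24 23
f 23 24 25
f 23 25 19
f 24 16 26
f 24 26 25
f 25 26 27
f 25 27 19
f 26 16 28
f 26 28 27
f 27 28 29
f 27 29 19
f 28 16 30
f 28 30 29
f 29 30 31
f 29 31 19
f 30 16 32
f 30 32 31
f 31 32 33
f 31 33 19
f 32 16 34
f 32 34 33
f 33 34 35
f 33 35 19
f 34 16 36
f 34 36 35
f 35 36 37
f 35 37 19
f 36 16 38
f 36 38 37
f 37 38 39
f 37 39 19
f 38 16 40
f 38 40 39
f 39 40 41
f 39 41 19
f 40 16 42
f 40 42 41
f 41 42 43
f 41 43 19
f 42 16 44
f 42 44 43
f 43 44 45
f 43 45 19
f 44 16 46
f 44 46 45
f 45 46 47
f 45 47 19
f 46 16 48
f 46 48 47
f 47 48 49
f 47 49 19
f 48 16 17
f 48 17 49
f 49 17 18
f 49 18 19



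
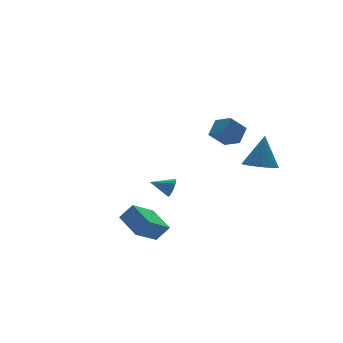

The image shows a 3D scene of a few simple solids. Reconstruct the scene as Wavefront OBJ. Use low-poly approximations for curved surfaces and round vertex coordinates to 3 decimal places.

v 3.326 -3.637 0.034
v 3.888 -2.988 -0.296
v 3.854 -3.203 1.786
v 3.508 -2.776 -0.234
v 3.085 -2.761 -0.11
v 2.718 -2.947 0.046
v 2.49 -3.291 0.2
v 2.454 -3.714 0.316
v 2.617 -4.12 0.367
v 2.943 -4.415 0.342
v 3.357 -4.532 0.247
v 3.764 -4.443 0.102
v 4.07 -4.171 -0.058
v 4.206 -3.776 -0.196
v 4.141 -3.349 -0.282
v -3.874 -4.375 -2.587
v -3.278 -4.618 -1.809
v -3.988 -2.936 -2.05
v -3.392 -3.179 -1.272
v -2.548 -3.941 -3.468
v -1.952 -4.184 -2.69
v -2.662 -2.502 -2.931
v -2.066 -2.745 -2.153
v 2.25 -3.497 1.761
v 1.405 -3.384 2.578
v 1.961 -2.57 1.335
v 1.116 -2.458 2.151
v 2.944 -2.982 2.409
v 2.099 -2.87 3.225
v 2.655 -2.056 1.982
v 1.81 -1.943 2.799
v 1.535 1.934 -3.389
v 1.85 2.141 -2.909
v 0.545 2.466 -2.971
v 1.879 2.319 -3.065
v 1.857 2.438 -3.27
v 1.785 2.48 -3.493
v 1.676 2.439 -3.7
v 1.545 2.321 -3.86
v 1.412 2.144 -3.948
v 1.299 1.935 -3.951
v 1.221 1.726 -3.869
v 1.191 1.548 -3.713
v 1.214 1.429 -3.508
v 1.285 1.387 -3.285
v 1.395 1.428 -3.078
v 1.526 1.546 -2.918
v 1.658 1.723 -2.83
v 1.772 1.932 -2.827
f 2 1 4
f 2 4 3
f 4 1 5
f 4 5 3
f 5 1 6
f 5 6 3
f 6 1 7
f 6 7 3
f 7 1 8
f 7 8 3
f 8 1 9
f 8 9 3
f 9 1 10
f 9 10 3
f 10 1 11
f 10 11 3
f 11 1 12
f 11 12 3
f 12 1 13
f 12 13 3
f 13 1 14
f 13 14 3
f 14 1 15
f 14 15 3
f 15 1 2
f 15 2 3
f 17 19 16
f 20 17 16
f 16 19 18
f 18 20 16
f 17 23 19
f 21 17 20
f 21 23 17
f 19 23 18
f 22 20 18
f 18 23 22
f 22 21 20
f 23 21 22
f 25 27 24
f 28 25 24
f 24 27 26
f 26 28 24
f 25 31 27
f 29 25 28
f 29 31 25
f 27 31 26
f 30 28 26
f 26 31 30
f 30 29 28
f 31 29 30
f 33 32 35
f 33 35 34
f 35 32 36
f 35 36 34
f 36 32 37
f 36 37 34
f 37 32 38
f 37 38 34
f 38 32 39
f 38 39 34
f 39 32 40
f 39 40 34
f 40 32 41
f 40 41 34
f 41 32 42
f 41 42 34
f 42 32 43
f 42 43 34
f 43 32 44
f 43 44 34
f 44 32 45
f 44 45 34
f 45 32 46
f 45 46 34
f 46 32 47
f 46 47 34
f 47 32 48
f 47 48 34
f 48 32 49
f 48 49 34
f 49 32 33
f 49 33 34



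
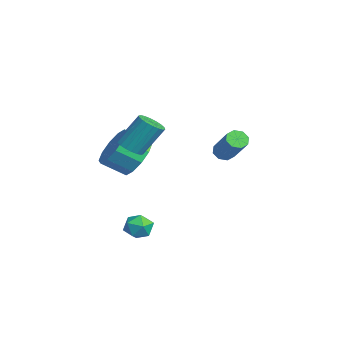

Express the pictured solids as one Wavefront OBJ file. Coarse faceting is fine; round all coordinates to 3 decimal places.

v -0.256 -2.181 1.583
v 0.346 -2.013 1.446
v 0.398 -1.112 2.779
v -0.204 -1.279 2.917
v 0.193 -1.811 1.316
v 0.245 -0.91 2.649
v -0.05 -1.682 1.239
v 0.003 -0.781 2.572
v -0.333 -1.653 1.23
v -0.28 -0.752 2.563
v -0.601 -1.727 1.291
v -0.548 -0.826 2.624
v -0.8 -1.892 1.41
v -0.748 -0.991 2.743
v -0.892 -2.114 1.563
v -0.84 -1.213 2.896
v -0.858 -2.348 1.721
v -0.806 -1.447 3.054
v -0.705 -2.55 1.851
v -0.653 -1.649 3.184
v -0.463 -2.679 1.928
v -0.41 -1.778 3.261
v -0.18 -2.708 1.937
v -0.127 -1.807 3.27
v 0.088 -2.634 1.876
v 0.141 -1.733 3.209
v 0.288 -2.469 1.757
v 0.34 -1.568 3.09
v 0.38 -2.247 1.604
v 0.432 -1.346 2.937
v -0.928 -1.916 -3.27
v -0.553 -1.327 -3.362
v -0.087 -2.353 -2.638
v 0.288 -1.764 -2.73
v -0.296 -1.752 -2.336
v -0.816 -1.481 -2.727
v 0.176 -2.199 -3.273
v -0.344 -1.928 -3.664
v 0.13 -1.502 -3.364
v -0.162 -1.225 -2.785
v -0.478 -2.455 -3.215
v -0.77 -2.178 -2.636
v -2.803 2.398 -0.125
v -2.458 2.465 -0.508
v -1.112 2.689 0.741
v -1.457 2.622 1.125
v -2.624 2.807 -0.391
v -1.278 3.031 0.859
v -2.895 2.91 -0.118
v -1.549 3.134 1.132
v -3.112 2.713 0.151
v -1.766 2.936 1.401
v -3.148 2.331 0.259
v -1.802 2.555 1.508
v -2.982 1.989 0.141
v -1.636 2.213 1.391
v -2.711 1.886 -0.132
v -1.365 2.11 1.118
v -2.494 2.084 -0.401
v -1.148 2.307 0.849
v -1.666 -1.556 0.328
v -0.778 -1.963 -0.029
v -0.966 -2.991 0.674
v -1.854 -2.584 1.032
v -0.643 -1.625 0.5
v -0.831 -2.654 1.204
v -0.898 -1.261 0.964
v -1.086 -2.289 1.668
v -1.447 -1.009 1.185
v -1.635 -2.038 1.889
v -2.079 -0.967 1.079
v -2.267 -1.995 1.783
v -2.554 -1.149 0.686
v -2.742 -2.177 1.389
v -2.689 -1.486 0.156
v -2.877 -2.515 0.86
v -2.434 -1.851 -0.308
v -2.622 -2.879 0.396
v -1.885 -2.102 -0.529
v -2.073 -3.131 0.175
v -1.253 -2.145 -0.423
v -1.441 -3.173 0.281
f 2 1 5
f 2 5 3
f 3 5 6
f 3 6 4
f 5 1 7
f 5 7 6
f 6 7 8
f 6 8 4
f 7 1 9
f 7 9 8
f 8 9 10
f 8 10 4
f 9 1 11
f 9 11 10
f 10 11 12
f 10 12 4
f 11 1 13
f 11 13 12
f 12 13 14
f 12 14 4
f 13 1 15
f 13 15 14
f 14 15 16
f 14 16 4
f 15 1 17
f 15 17 16
f 16 17 18
f 16 18 4
f 17 1 19
f 17 19 18
f 18 19 20
f 18 20 4
f 19 1 21
f 19 21 20
f 20 21 22
f 20 22 4
f 21 1 23
f 21 23 22
f 22 23 24
f 22 24 4
f 23 1 25
f 23 25 24
f 24 25 26
f 24 26 4
f 25 1 27
f 25 27 26
f 26 27 28
f 26 28 4
f 27 1 29
f 27 29 28
f 28 29 30
f 28 30 4
f 29 1 2
f 29 2 30
f 30 2 3
f 30 3 4
f 31 42 36
f 31 36 32
f 31 32 38
f 31 38 41
f 31 41 42
f 32 36 40
f 36 42 35
f 42 41 33
f 41 38 37
f 38 32 39
f 34 40 35
f 34 35 33
f 34 33 37
f 34 37 39
f 34 39 40
f 35 40 36
f 33 35 42
f 37 33 41
f 39 37 38
f 40 39 32
f 44 43 47
f 44 47 45
f 45 47 48
f 45 48 46
f 47 43 49
f 47 49 48
f 48 49 50
f 48 50 46
f 49 43 51
f 49 51 50
f 50 51 52
f 50 52 46
f 51 43 53
f 51 53 52
f 52 53 54
f 52 54 46
f 53 43 55
f 53 55 54
f 54 55 56
f 54 56 46
f 55 43 57
f 55 57 56
f 56 57 58
f 56 58 46
f 57 43 59
f 57 59 58
f 58 59 60
f 58 60 46
f 59 43 44
f 59 44 60
f 60 44 45
f 60 45 46
f 62 61 65
f 62 65 63
f 63 65 66
f 63 66 64
f 65 61 67
f 65 67 66
f 66 67 68
f 66 68 64
f 67 61 69
f 67 69 68
f 68 69 70
f 68 70 64
f 69 61 71
f 69 71 70
f 70 71 72
f 70 72 64
f 71 61 73
f 71 73 72
f 72 73 74
f 72 74 64
f 73 61 75
f 73 75 74
f 74 75 76
f 74 76 64
f 75 61 77
f 75 77 76
f 76 77 78
f 76 78 64
f 77 61 79
f 77 79 78
f 78 79 80
f 78 80 64
f 79 61 81
f 79 81 80
f 80 81 82
f 80 82 64
f 81 61 62
f 81 62 82
f 82 62 63
f 82 63 64



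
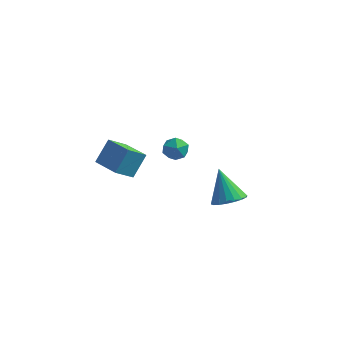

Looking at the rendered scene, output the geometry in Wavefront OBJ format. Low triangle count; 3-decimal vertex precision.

v -1.143 1.023 -3.627
v -0.672 0.652 -4.29
v -1.828 -0.232 -3.41
v -1.357 -0.603 -4.073
v -0.951 -0.374 -3.31
v -0.528 0.402 -3.444
v -1.972 0.018 -4.256
v -1.549 0.794 -4.39
v -1.184 0.031 -4.678
v -0.554 -0.212 -4.094
v -1.946 0.632 -3.606
v -1.316 0.389 -3.022
v -4.508 -1.3 -5.18
v -5.207 -2.244 -4.247
v -4.089 -0.302 -3.856
v -4.788 -1.246 -2.923
v -2.892 -2.274 -4.957
v -3.591 -3.218 -4.024
v -2.473 -1.276 -3.633
v -3.172 -2.22 -2.7
v 3.269 -3.609 -4.167
v 3.847 -4.274 -3.616
v 2.391 -2.851 -2.333
v 4.117 -3.9 -3.641
v 4.22 -3.467 -3.77
v 4.134 -3.063 -3.978
v 3.877 -2.767 -4.224
v 3.499 -2.637 -4.458
v 3.076 -2.7 -4.635
v 2.691 -2.943 -4.719
v 2.421 -3.317 -4.693
v 2.318 -3.75 -4.564
v 2.404 -4.154 -4.356
v 2.661 -4.451 -4.111
v 3.039 -4.58 -3.876
v 3.462 -4.517 -3.7
f 1 12 6
f 1 6 2
f 1 2 8
f 1 8 11
f 1 11 12
f 2 6 10
f 6 12 5
f 12 11 3
f 11 8 7
f 8 2 9
f 4 10 5
f 4 5 3
f 4 3 7
f 4 7 9
f 4 9 10
f 5 10 6
f 3 5 12
f 7 3 11
f 9 7 8
f 10 9 2
f 14 16 13
f 17 14 13
f 13 16 15
f 15 17 13
f 14 20 16
f 18 14 17
f 18 20 14
f 16 20 15
f 19 17 15
f 15 20 19
f 19 18 17
f 20 18 19
f 22 21 24
f 22 24 23
f 24 21 25
f 24 25 23
f 25 21 26
f 25 26 23
f 26 21 27
f 26 27 23
f 27 21 28
f 27 28 23
f 28 21 29
f 28 29 23
f 29 21 30
f 29 30 23
f 30 21 31
f 30 31 23
f 31 21 32
f 31 32 23
f 32 21 33
f 32 33 23
f 33 21 34
f 33 34 23
f 34 21 35
f 34 35 23
f 35 21 36
f 35 36 23
f 36 21 22
f 36 22 23



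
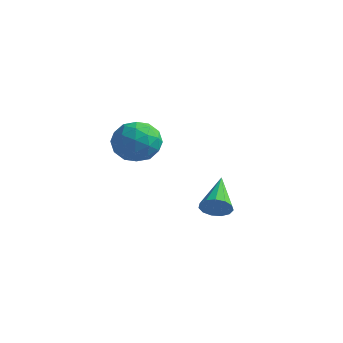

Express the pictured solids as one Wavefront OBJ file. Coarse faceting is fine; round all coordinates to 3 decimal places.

v 3.246 -1.259 -2.658
v 3.765 -1.288 -2.116
v 2.294 0.299 -1.662
v 3.909 -1.015 -2.405
v 3.843 -0.82 -2.774
v 3.587 -0.764 -3.106
v 3.224 -0.866 -3.296
v 2.867 -1.092 -3.283
v 2.631 -1.372 -3.071
v 2.59 -1.615 -2.728
v 2.758 -1.746 -2.363
v 3.081 -1.722 -2.091
v 3.456 -1.551 -1.999
v -3.243 0.375 -0.126
v -2.492 1.099 -0.759
v -2.048 -1.159 -0.461
v -1.297 -0.435 -1.094
v -1.403 -0.297 0.113
v -2.143 0.651 0.321
v -2.397 -0.711 -1.541
v -3.137 0.237 -1.333
v -1.97 0.428 -1.633
v -1.355 0.683 -0.61
v -3.185 -0.743 -0.61
v -2.57 -0.488 0.413
v -2.973 0.871 -0.413
v -1.567 -0.931 -0.807
v -1.63 -0.85 -0.098
v -1.188 -0.425 -0.469
v -2.767 0.608 0.221
v -2.326 1.034 -0.15
v -1.686 0.213 0.362
v -2.214 -1.094 -1.07
v -1.773 -0.668 -1.441
v -3.352 0.365 -0.751
v -2.91 0.79 -1.122
v -2.854 -0.273 -1.582
v -2.224 0.903 -1.298
v -1.521 0.001 -1.495
v -2.168 -0.161 -1.758
v -2.603 0.396 -1.636
v -1.863 1.053 -0.698
v -1.16 0.151 -0.895
v -1.223 0.232 -0.185
v -1.657 0.789 -0.063
v -1.556 0.658 -1.211
v -3.38 -0.211 -0.325
v -2.677 -1.113 -0.522
v -2.883 -0.849 -1.157
v -3.317 -0.292 -1.035
v -3.019 -0.061 0.275
v -2.316 -0.963 0.078
v -1.937 -0.456 0.416
v -2.372 0.101 0.538
v -2.984 -0.718 -0.009
f 2 1 4
f 2 4 3
f 4 1 5
f 4 5 3
f 5 1 6
f 5 6 3
f 6 1 7
f 6 7 3
f 7 1 8
f 7 8 3
f 8 1 9
f 8 9 3
f 9 1 10
f 9 10 3
f 10 1 11
f 10 11 3
f 11 1 12
f 11 12 3
f 12 1 13
f 12 13 3
f 13 1 2
f 13 2 3
f 14 51 30
f 51 25 54
f 30 54 19
f 51 54 30
f 14 30 26
f 30 19 31
f 26 31 15
f 30 31 26
f 14 26 35
f 26 15 36
f 35 36 21
f 26 36 35
f 14 35 47
f 35 21 50
f 47 50 24
f 35 50 47
f 14 47 51
f 47 24 55
f 51 55 25
f 47 55 51
f 15 31 42
f 31 19 45
f 42 45 23
f 31 45 42
f 19 54 32
f 54 25 53
f 32 53 18
f 54 53 32
f 25 55 52
f 55 24 48
f 52 48 16
f 55 48 52
f 24 50 49
f 50 21 37
f 49 37 20
f 50 37 49
f 21 36 41
f 36 15 38
f 41 38 22
f 36 38 41
f 17 43 29
f 43 23 44
f 29 44 18
f 43 44 29
f 17 29 27
f 29 18 28
f 27 28 16
f 29 28 27
f 17 27 34
f 27 16 33
f 34 33 20
f 27 33 34
f 17 34 39
f 34 20 40
f 39 40 22
f 34 40 39
f 17 39 43
f 39 22 46
f 43 46 23
f 39 46 43
f 18 44 32
f 44 23 45
f 32 45 19
f 44 45 32
f 16 28 52
f 28 18 53
f 52 53 25
f 28 53 52
f 20 33 49
f 33 16 48
f 49 48 24
f 33 48 49
f 22 40 41
f 40 20 37
f 41 37 21
f 40 37 41
f 23 46 42
f 46 22 38
f 42 38 15
f 46 38 42



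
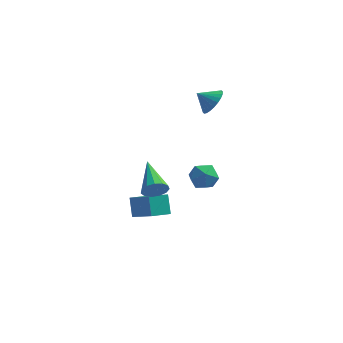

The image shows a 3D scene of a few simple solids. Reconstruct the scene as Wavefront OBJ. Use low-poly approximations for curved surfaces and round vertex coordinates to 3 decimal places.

v 1.558 1.876 2.859
v 2.012 1.495 3.482
v 0.722 1.864 3.461
v 2.06 1.818 3.555
v 2.031 2.151 3.522
v 1.931 2.442 3.389
v 1.774 2.647 3.174
v 1.583 2.734 2.912
v 1.389 2.691 2.641
v 1.221 2.523 2.404
v 1.104 2.258 2.236
v 1.056 1.934 2.163
v 1.085 1.601 2.196
v 1.185 1.31 2.33
v 1.342 1.105 2.544
v 1.532 1.018 2.807
v 1.726 1.061 3.077
v 1.895 1.229 3.314
v -0.944 -1.522 -1.735
v -0.55 -1.608 -1.103
v -1.636 0.382 -1.045
v -0.293 -1.415 -1.378
v -0.243 -1.255 -1.766
v -0.416 -1.181 -2.145
v -0.756 -1.214 -2.393
v -1.155 -1.346 -2.433
v -1.488 -1.533 -2.251
v -1.648 -1.716 -1.906
v -1.584 -1.838 -1.506
v -1.317 -1.859 -1.179
v -0.931 -1.773 -1.029
v 2.05 -2.348 1.222
v 2.462 -2.877 0.68
v 0.898 -2.443 0.44
v 1.31 -2.972 -0.102
v 1.114 -3.238 0.694
v 1.826 -3.179 1.178
v 1.534 -2.141 -0.058
v 2.246 -2.082 0.426
v 2.143 -2.749 -0.111
v 1.884 -3.427 0.354
v 1.476 -1.893 0.766
v 1.217 -2.571 1.231
v -2.285 -0.684 -4.754
v -1.082 -1.859 -3.547
v -2.529 0.035 -3.812
v -1.326 -1.14 -2.605
v -1.394 -0.04 -5.015
v -0.191 -1.215 -3.808
v -1.638 0.679 -4.073
v -0.435 -0.496 -2.866
f 2 1 4
f 2 4 3
f 4 1 5
f 4 5 3
f 5 1 6
f 5 6 3
f 6 1 7
f 6 7 3
f 7 1 8
f 7 8 3
f 8 1 9
f 8 9 3
f 9 1 10
f 9 10 3
f 10 1 11
f 10 11 3
f 11 1 12
f 11 12 3
f 12 1 13
f 12 13 3
f 13 1 14
f 13 14 3
f 14 1 15
f 14 15 3
f 15 1 16
f 15 16 3
f 16 1 17
f 16 17 3
f 17 1 18
f 17 18 3
f 18 1 2
f 18 2 3
f 20 19 22
f 20 22 21
f 22 19 23
f 22 23 21
f 23 19 24
f 23 24 21
f 24 19 25
f 24 25 21
f 25 19 26
f 25 26 21
f 26 19 27
f 26 27 21
f 27 19 28
f 27 28 21
f 28 19 29
f 28 29 21
f 29 19 30
f 29 30 21
f 30 19 31
f 30 31 21
f 31 19 20
f 31 20 21
f 32 43 37
f 32 37 33
f 32 33 39
f 32 39 42
f 32 42 43
f 33 37 41
f 37 43 36
f 43 42 34
f 42 39 38
f 39 33 40
f 35 41 36
f 35 36 34
f 35 34 38
f 35 38 40
f 35 40 41
f 36 41 37
f 34 36 43
f 38 34 42
f 40 38 39
f 41 40 33
f 45 47 44
f 48 45 44
f 44 47 46
f 46 48 44
f 45 51 47
f 49 45 48
f 49 51 45
f 47 51 46
f 50 48 46
f 46 51 50
f 50 49 48
f 51 49 50



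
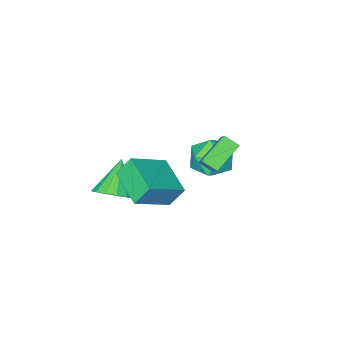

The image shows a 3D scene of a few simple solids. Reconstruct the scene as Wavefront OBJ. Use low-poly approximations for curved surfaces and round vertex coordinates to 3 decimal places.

v 3.284 -2.7 -1.83
v 4.134 -3.275 -1.528
v 2.176 -3.54 -0.31
v 4.171 -2.803 -1.24
v 3.97 -2.304 -1.11
v 3.585 -1.91 -1.173
v 3.12 -1.728 -1.412
v 2.699 -1.807 -1.763
v 2.434 -2.124 -2.131
v 2.397 -2.596 -2.419
v 2.598 -3.096 -2.549
v 2.983 -3.489 -2.486
v 3.449 -3.671 -2.247
v 3.87 -3.593 -1.896
v 2.422 0.428 2.574
v 4.291 0.349 3.635
v 2.798 2.408 2.059
v 4.667 2.329 3.12
v 2.993 0.051 1.54
v 4.862 -0.028 2.601
v 3.369 2.031 1.025
v 5.238 1.952 2.086
v -2.472 -0.883 0.032
v -1.337 -0.377 0.176
v -1.703 -2.243 -1.256
v -0.568 -1.737 -1.112
v -1.1 -2.359 -0.166
v -1.575 -1.518 0.63
v -1.465 -1.102 -1.71
v -1.94 -0.261 -0.914
v -0.714 -0.512 -0.901
v -0.489 -1.289 0.053
v -2.551 -1.331 -1.133
v -2.326 -2.108 -0.179
v -0.202 2.214 3.447
v 0.084 2.847 4.166
v 1.257 2.509 2.606
v 1.543 3.142 3.325
v 0.177 1.558 3.875
v 0.463 2.191 4.594
v 1.636 1.853 3.034
v 1.922 2.486 3.753
f 2 1 4
f 2 4 3
f 4 1 5
f 4 5 3
f 5 1 6
f 5 6 3
f 6 1 7
f 6 7 3
f 7 1 8
f 7 8 3
f 8 1 9
f 8 9 3
f 9 1 10
f 9 10 3
f 10 1 11
f 10 11 3
f 11 1 12
f 11 12 3
f 12 1 13
f 12 13 3
f 13 1 14
f 13 14 3
f 14 1 2
f 14 2 3
f 16 18 15
f 19 16 15
f 15 18 17
f 17 19 15
f 16 22 18
f 20 16 19
f 20 22 16
f 18 22 17
f 21 19 17
f 17 22 21
f 21 20 19
f 22 20 21
f 23 34 28
f 23 28 24
f 23 24 30
f 23 30 33
f 23 33 34
f 24 28 32
f 28 34 27
f 34 33 25
f 33 30 29
f 30 24 31
f 26 32 27
f 26 27 25
f 26 25 29
f 26 29 31
f 26 31 32
f 27 32 28
f 25 27 34
f 29 25 33
f 31 29 30
f 32 31 24
f 36 38 35
f 39 36 35
f 35 38 37
f 37 39 35
f 36 42 38
f 40 36 39
f 40 42 36
f 38 42 37
f 41 39 37
f 37 42 41
f 41 40 39
f 42 40 41



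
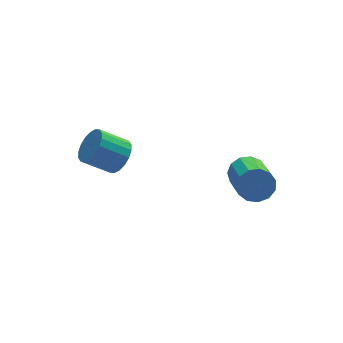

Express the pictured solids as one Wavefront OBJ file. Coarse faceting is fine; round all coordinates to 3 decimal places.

v -0.619 0.838 -0.343
v -0.058 0.819 0.411
v -1.32 1.143 1.357
v -1.881 1.162 0.603
v -0.043 1.221 0.294
v -1.305 1.544 1.24
v -0.142 1.546 0.05
v -1.404 1.87 0.997
v -0.336 1.732 -0.271
v -1.597 2.055 0.676
v -0.585 1.74 -0.606
v -1.847 2.064 0.34
v -0.842 1.57 -0.89
v -2.103 1.893 0.057
v -1.054 1.255 -1.065
v -2.316 1.578 -0.119
v -1.18 0.857 -1.097
v -2.442 1.181 -0.151
v -1.195 0.456 -0.98
v -2.457 0.779 -0.034
v -1.096 0.13 -0.737
v -2.358 0.454 0.21
v -0.903 -0.055 -0.416
v -2.164 0.268 0.531
v -0.653 -0.064 -0.08
v -1.915 0.26 0.866
v -0.397 0.107 0.203
v -1.658 0.43 1.15
v -0.184 0.422 0.379
v -1.446 0.745 1.325
v 4.04 -2.965 0.563
v 4.33 -2.617 1.317
v 4.01 -4.507 2.312
v 3.72 -4.855 1.557
v 3.84 -2.539 1.307
v 3.521 -4.43 2.302
v 3.414 -2.597 1.06
v 3.094 -4.488 2.055
v 3.186 -2.772 0.655
v 2.867 -4.662 1.65
v 3.23 -3.007 0.221
v 2.91 -4.898 1.216
v 3.53 -3.23 -0.104
v 3.211 -5.12 0.891
v 3.993 -3.368 -0.218
v 3.673 -5.258 0.777
v 4.47 -3.378 -0.084
v 4.15 -5.268 0.911
v 4.811 -3.257 0.255
v 4.491 -5.147 1.25
v 4.907 -3.043 0.692
v 4.587 -4.934 1.687
v 4.727 -2.805 1.088
v 4.408 -4.695 2.083
f 2 1 5
f 2 5 3
f 3 5 6
f 3 6 4
f 5 1 7
f 5 7 6
f 6 7 8
f 6 8 4
f 7 1 9
f 7 9 8
f 8 9 10
f 8 10 4
f 9 1 11
f 9 11 10
f 10 11 12
f 10 12 4
f 11 1 13
f 11 13 12
f 12 13 14
f 12 14 4
f 13 1 15
f 13 15 14
f 14 15 16
f 14 16 4
f 15 1 17
f 15 17 16
f 16 17 18
f 16 18 4
f 17 1 19
f 17 19 18
f 18 19 20
f 18 20 4
f 19 1 21
f 19 21 20
f 20 21 22
f 20 22 4
f 21 1 23
f 21 23 22
f 22 23 24
f 22 24 4
f 23 1 25
f 23 25 24
f 24 25 26
f 24 26 4
f 25 1 27
f 25 27 26
f 26 27 28
f 26 28 4
f 27 1 29
f 27 29 28
f 28 29 30
f 28 30 4
f 29 1 2
f 29 2 30
f 30 2 3
f 30 3 4
f 32 31 35
f 32 35 33
f 33 35 36
f 33 36 34
f 35 31 37
f 35 37 36
f 36 37 38
f 36 38 34
f 37 31 39
f 37 39 38
f 38 39 40
f 38 40 34
f 39 31 41
f 39 41 40
f 40 41 42
f 40 42 34
f 41 31 43
f 41 43 42
f 42 43 44
f 42 44 34
f 43 31 45
f 43 45 44
f 44 45 46
f 44 46 34
f 45 31 47
f 45 47 46
f 46 47 48
f 46 48 34
f 47 31 49
f 47 49 48
f 48 49 50
f 48 50 34
f 49 31 51
f 49 51 50
f 50 51 52
f 50 52 34
f 51 31 53
f 51 53 52
f 52 53 54
f 52 54 34
f 53 31 32
f 53 32 54
f 54 32 33
f 54 33 34



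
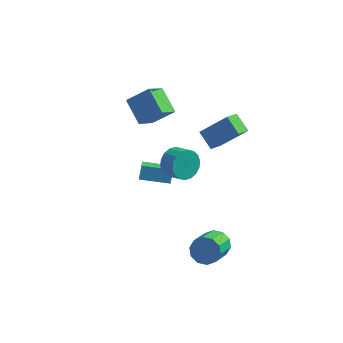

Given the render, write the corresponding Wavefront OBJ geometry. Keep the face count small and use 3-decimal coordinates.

v -2.635 1.987 -4.507
v -2.354 1.063 -3.94
v -2.656 2.495 -3.669
v -2.374 1.571 -3.102
v -0.826 2.409 -4.718
v -0.544 1.485 -4.151
v -0.846 2.917 -3.88
v -0.565 1.993 -3.313
v -2.489 1.564 0.9
v -3.643 2.603 1.848
v -2.119 2.817 -0.024
v -3.273 3.857 0.925
v -1.227 1.983 1.975
v -2.381 3.023 2.924
v -0.857 3.237 1.052
v -2.011 4.276 2
v 1.463 0.693 2.159
v 2.95 1.087 3.647
v 1.722 1.685 1.638
v 3.208 2.079 3.127
v 2.352 0.081 1.433
v 3.838 0.475 2.922
v 2.61 1.073 0.913
v 4.097 1.467 2.401
v 3.687 -3.026 -4.051
v 4.428 -3.327 -4.486
v 4.374 -5.054 -3.383
v 3.633 -4.754 -2.949
v 4.596 -3.042 -4.031
v 4.543 -4.769 -2.929
v 4.418 -2.751 -3.584
v 4.364 -4.478 -2.482
v 3.96 -2.565 -3.316
v 3.906 -4.293 -2.213
v 3.397 -2.556 -3.328
v 3.344 -4.283 -2.226
v 2.946 -2.726 -3.617
v 2.892 -4.453 -2.514
v 2.777 -3.011 -4.071
v 2.724 -4.738 -2.969
v 2.956 -3.302 -4.518
v 2.902 -5.029 -3.416
v 3.414 -3.487 -4.787
v 3.36 -5.215 -3.684
v 3.976 -3.497 -4.774
v 3.923 -5.224 -3.672
v 1.24 -3.038 2.809
v 1.728 -2.832 1.984
v 2.588 -3.256 2.387
v 2.1 -3.462 3.211
v 1.791 -2.474 2.226
v 2.651 -2.898 2.629
v 1.745 -2.229 2.583
v 2.605 -2.653 2.986
v 1.598 -2.143 2.985
v 2.459 -2.567 3.388
v 1.381 -2.235 3.352
v 2.241 -2.659 3.755
v 1.136 -2.486 3.612
v 1.996 -2.91 4.014
v 0.912 -2.846 3.712
v 1.772 -3.27 4.115
v 0.752 -3.244 3.633
v 1.612 -3.668 4.036
v 0.689 -3.602 3.391
v 1.549 -4.026 3.794
v 0.735 -3.847 3.034
v 1.595 -4.271 3.437
v 0.881 -3.933 2.632
v 1.742 -4.357 3.035
v 1.099 -3.841 2.265
v 1.959 -4.265 2.668
v 1.344 -3.59 2.006
v 2.204 -4.014 2.408
v 1.568 -3.23 1.905
v 2.428 -3.654 2.308
f 2 4 1
f 5 2 1
f 1 4 3
f 3 5 1
f 2 8 4
f 6 2 5
f 6 8 2
f 4 8 3
f 7 5 3
f 3 8 7
f 7 6 5
f 8 6 7
f 10 12 9
f 13 10 9
f 9 12 11
f 11 13 9
f 10 16 12
f 14 10 13
f 14 16 10
f 12 16 11
f 15 13 11
f 11 16 15
f 15 14 13
f 16 14 15
f 18 20 17
f 21 18 17
f 17 20 19
f 19 21 17
f 18 24 20
f 22 18 21
f 22 24 18
f 20 24 19
f 23 21 19
f 19 24 23
f 23 22 21
f 24 22 23
f 26 25 29
f 26 29 27
f 27 29 30
f 27 30 28
f 29 25 31
f 29 31 30
f 30 31 32
f 30 32 28
f 31 25 33
f 31 33 32
f 32 33 34
f 32 34 28
f 33 25 35
f 33 35 34
f 34 35 36
f 34 36 28
f 35 25 37
f 35 37 36
f 36 37 38
f 36 38 28
f 37 25 39
f 37 39 38
f 38 39 40
f 38 40 28
f 39 25 41
f 39 41 40
f 40 41 42
f 40 42 28
f 41 25 43
f 41 43 42
f 42 43 44
f 42 44 28
f 43 25 45
f 43 45 44
f 44 45 46
f 44 46 28
f 45 25 26
f 45 26 46
f 46 26 27
f 46 27 28
f 48 47 51
f 48 51 49
f 49 51 52
f 49 52 50
f 51 47 53
f 51 53 52
f 52 53 54
f 52 54 50
f 53 47 55
f 53 55 54
f 54 55 56
f 54 56 50
f 55 47 57
f 55 57 56
f 56 57 58
f 56 58 50
f 57 47 59
f 57 59 58
f 58 59 60
f 58 60 50
f 59 47 61
f 59 61 60
f 60 61 62
f 60 62 50
f 61 47 63
f 61 63 62
f 62 63 64
f 62 64 50
f 63 47 65
f 63 65 64
f 64 65 66
f 64 66 50
f 65 47 67
f 65 67 66
f 66 67 68
f 66 68 50
f 67 47 69
f 67 69 68
f 68 69 70
f 68 70 50
f 69 47 71
f 69 71 70
f 70 71 72
f 70 72 50
f 71 47 73
f 71 73 72
f 72 73 74
f 72 74 50
f 73 47 75
f 73 75 74
f 74 75 76
f 74 76 50
f 75 47 48
f 75 48 76
f 76 48 49
f 76 49 50



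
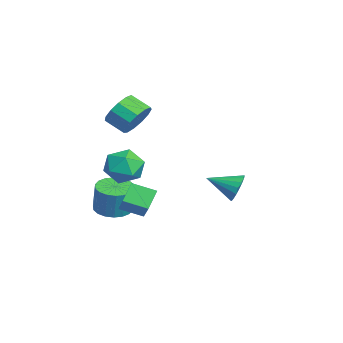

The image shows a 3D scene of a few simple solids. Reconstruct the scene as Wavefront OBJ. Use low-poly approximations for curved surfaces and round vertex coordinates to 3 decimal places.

v -2.347 1.396 -1.612
v -1.83 1.497 -1.037
v -2.693 0.064 -1.068
v -2.122 1.628 -0.902
v -2.459 1.712 -0.907
v -2.773 1.735 -1.053
v -3.003 1.69 -1.309
v -3.104 1.587 -1.625
v -3.054 1.446 -1.938
v -2.865 1.296 -2.187
v -2.573 1.165 -2.322
v -2.236 1.08 -2.316
v -1.922 1.058 -2.171
v -1.691 1.103 -1.915
v -1.591 1.206 -1.599
v -1.641 1.346 -1.286
v -1.884 -3.008 2.962
v -1.5 -2.74 3.73
v -2.052 -3.483 4.266
v -2.436 -3.752 3.498
v -1.922 -2.464 3.677
v -2.475 -3.207 4.213
v -2.332 -2.361 3.397
v -2.885 -3.104 3.933
v -2.6 -2.464 2.979
v -3.152 -3.207 3.515
v -2.64 -2.739 2.555
v -3.193 -3.482 3.091
v -2.44 -3.101 2.261
v -2.993 -3.844 2.797
v -2.064 -3.432 2.189
v -2.616 -4.176 2.725
v -1.63 -3.63 2.362
v -2.183 -4.373 2.898
v -1.277 -3.63 2.726
v -1.829 -4.373 3.262
v -1.116 -3.433 3.165
v -1.669 -4.176 3.701
v -1.199 -3.101 3.539
v -1.752 -3.844 4.075
v -2.613 -4.041 -2.592
v -1.83 -3.7 -2.758
v -1.564 -3.617 -1.334
v -2.347 -3.959 -1.168
v -2.057 -3.387 -2.733
v -1.791 -3.305 -1.31
v -2.394 -3.204 -2.681
v -2.128 -3.121 -1.258
v -2.774 -3.187 -2.611
v -2.509 -3.104 -1.188
v -3.123 -3.338 -2.537
v -2.857 -3.256 -1.114
v -3.37 -3.63 -2.474
v -3.104 -3.547 -1.051
v -3.468 -4.002 -2.434
v -3.202 -3.92 -1.011
v -3.396 -4.383 -2.426
v -3.13 -4.3 -1.002
v -3.169 -4.695 -2.45
v -2.903 -4.613 -1.027
v -2.832 -4.879 -2.502
v -2.566 -4.796 -1.079
v -2.451 -4.896 -2.572
v -2.186 -4.813 -1.149
v -2.103 -4.744 -2.646
v -1.837 -4.662 -1.223
v -1.856 -4.453 -2.709
v -1.59 -4.37 -1.286
v -1.758 -4.08 -2.749
v -1.492 -3.998 -1.326
v 0.812 -3.237 0.797
v 1.544 -3.642 1.283
v -0.204 -4.138 1.577
v 0.528 -4.543 2.063
v 0.293 -3.618 2.224
v 0.921 -3.062 1.742
v 0.419 -4.718 1.118
v 1.047 -4.162 0.636
v 1.301 -4.557 1.481
v 1.223 -3.878 2.165
v 0.117 -3.902 0.695
v 0.039 -3.223 1.379
v 0.191 -3.707 -0.266
v 1.781 -3.708 0.963
v 0.48 -2.702 -0.64
v 2.07 -2.703 0.59
v 0.75 -4.137 -0.99
v 2.34 -4.138 0.24
v 1.039 -3.132 -1.363
v 2.629 -3.133 -0.134
f 2 1 4
f 2 4 3
f 4 1 5
f 4 5 3
f 5 1 6
f 5 6 3
f 6 1 7
f 6 7 3
f 7 1 8
f 7 8 3
f 8 1 9
f 8 9 3
f 9 1 10
f 9 10 3
f 10 1 11
f 10 11 3
f 11 1 12
f 11 12 3
f 12 1 13
f 12 13 3
f 13 1 14
f 13 14 3
f 14 1 15
f 14 15 3
f 15 1 16
f 15 16 3
f 16 1 2
f 16 2 3
f 18 17 21
f 18 21 19
f 19 21 22
f 19 22 20
f 21 17 23
f 21 23 22
f 22 23 24
f 22 24 20
f 23 17 25
f 23 25 24
f 24 25 26
f 24 26 20
f 25 17 27
f 25 27 26
f 26 27 28
f 26 28 20
f 27 17 29
f 27 29 28
f 28 29 30
f 28 30 20
f 29 17 31
f 29 31 30
f 30 31 32
f 30 32 20
f 31 17 33
f 31 33 32
f 32 33 34
f 32 34 20
f 33 17 35
f 33 35 34
f 34 35 36
f 34 36 20
f 35 17 37
f 35 37 36
f 36 37 38
f 36 38 20
f 37 17 39
f 37 39 38
f 38 39 40
f 38 40 20
f 39 17 18
f 39 18 40
f 40 18 19
f 40 19 20
f 42 41 45
f 42 45 43
f 43 45 46
f 43 46 44
f 45 41 47
f 45 47 46
f 46 47 48
f 46 48 44
f 47 41 49
f 47 49 48
f 48 49 50
f 48 50 44
f 49 41 51
f 49 51 50
f 50 51 52
f 50 52 44
f 51 41 53
f 51 53 52
f 52 53 54
f 52 54 44
f 53 41 55
f 53 55 54
f 54 55 56
f 54 56 44
f 55 41 57
f 55 57 56
f 56 57 58
f 56 58 44
f 57 41 59
f 57 59 58
f 58 59 60
f 58 60 44
f 59 41 61
f 59 61 60
f 60 61 62
f 60 62 44
f 61 41 63
f 61 63 62
f 62 63 64
f 62 64 44
f 63 41 65
f 63 65 64
f 64 65 66
f 64 66 44
f 65 41 67
f 65 67 66
f 66 67 68
f 66 68 44
f 67 41 69
f 67 69 68
f 68 69 70
f 68 70 44
f 69 41 42
f 69 42 70
f 70 42 43
f 70 43 44
f 71 82 76
f 71 76 72
f 71 72 78
f 71 78 81
f 71 81 82
f 72 76 80
f 76 82 75
f 82 81 73
f 81 78 77
f 78 72 79
f 74 80 75
f 74 75 73
f 74 73 77
f 74 77 79
f 74 79 80
f 75 80 76
f 73 75 82
f 77 73 81
f 79 77 78
f 80 79 72
f 84 86 83
f 87 84 83
f 83 86 85
f 85 87 83
f 84 90 86
f 88 84 87
f 88 90 84
f 86 90 85
f 89 87 85
f 85 90 89
f 89 88 87
f 90 88 89



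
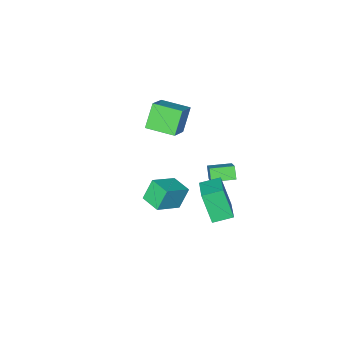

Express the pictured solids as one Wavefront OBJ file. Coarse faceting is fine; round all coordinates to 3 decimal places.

v -4.526 0.299 -3.3
v -4.789 -0.239 -2.537
v -3.731 1.595 -2.112
v -3.994 1.058 -1.349
v -3.186 -0.458 -3.371
v -3.449 -0.995 -2.608
v -2.391 0.839 -2.183
v -2.654 0.301 -1.42
v -2.853 -2.699 -0.145
v -3.765 -3.166 1.431
v -1.515 -1.735 0.915
v -2.428 -2.202 2.491
v -1.792 -4.318 -0.011
v -2.705 -4.785 1.565
v -0.455 -3.354 1.049
v -1.367 -3.821 2.625
v -0.636 3.029 -2.134
v -0.502 2.131 -0.163
v -1.774 3.624 -1.785
v -1.639 2.726 0.186
v 0.419 4.654 -1.466
v 0.554 3.756 0.505
v -0.718 5.249 -1.117
v -0.584 4.351 0.854
v 2.807 3.261 1.414
v 2.139 3.275 2.735
v 2.756 4.6 1.375
v 2.088 4.613 2.695
v 4.412 3.347 2.225
v 3.744 3.36 3.545
v 4.361 4.685 2.185
v 3.693 4.699 3.506
f 2 4 1
f 5 2 1
f 1 4 3
f 3 5 1
f 2 8 4
f 6 2 5
f 6 8 2
f 4 8 3
f 7 5 3
f 3 8 7
f 7 6 5
f 8 6 7
f 10 12 9
f 13 10 9
f 9 12 11
f 11 13 9
f 10 16 12
f 14 10 13
f 14 16 10
f 12 16 11
f 15 13 11
f 11 16 15
f 15 14 13
f 16 14 15
f 18 20 17
f 21 18 17
f 17 20 19
f 19 21 17
f 18 24 20
f 22 18 21
f 22 24 18
f 20 24 19
f 23 21 19
f 19 24 23
f 23 22 21
f 24 22 23
f 26 28 25
f 29 26 25
f 25 28 27
f 27 29 25
f 26 32 28
f 30 26 29
f 30 32 26
f 28 32 27
f 31 29 27
f 27 32 31
f 31 30 29
f 32 30 31



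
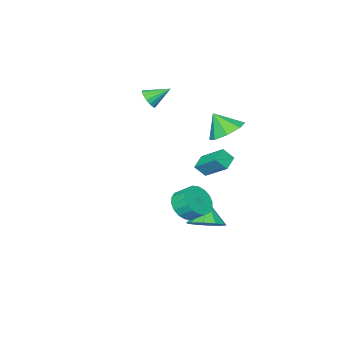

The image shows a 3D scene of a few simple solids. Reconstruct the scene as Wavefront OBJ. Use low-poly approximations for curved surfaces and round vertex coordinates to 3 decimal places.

v -3.112 0.272 0.149
v -2.697 -0.137 0.783
v -3.341 1.657 1.193
v -2.926 1.249 1.827
v -2.254 0.651 -0.167
v -1.839 0.243 0.467
v -2.483 2.037 0.877
v -2.068 1.628 1.511
v -2.333 0.662 -3.922
v -1.637 1.154 -3.274
v -3.007 0.058 -2.738
v -2.154 1.557 -3.363
v -2.739 1.618 -3.665
v -3.169 1.314 -4.065
v -3.279 0.762 -4.41
v -3.028 0.171 -4.569
v -2.512 -0.233 -4.481
v -1.927 -0.294 -4.178
v -1.497 0.01 -3.778
v -1.386 0.563 -3.433
v -0.493 1.03 -1.53
v 0.376 0.928 -1.067
v 0.123 1.668 -0.428
v -0.747 1.77 -0.89
v 0.465 1.227 -1.378
v 0.212 1.967 -0.739
v 0.364 1.487 -1.719
v 0.111 2.227 -1.08
v 0.093 1.657 -2.023
v -0.16 2.397 -1.383
v -0.294 1.702 -2.228
v -0.547 2.442 -1.589
v -0.72 1.615 -2.296
v -0.973 2.354 -1.657
v -1.102 1.411 -2.211
v -1.355 2.151 -1.572
v -1.363 1.132 -1.992
v -1.616 1.872 -1.353
v -1.452 0.833 -1.681
v -1.705 1.573 -1.042
v -1.351 0.573 -1.34
v -1.604 1.313 -0.701
v -1.08 0.403 -1.037
v -1.333 1.143 -0.397
v -0.693 0.358 -0.831
v -0.946 1.098 -0.192
v -0.267 0.446 -0.763
v -0.52 1.185 -0.124
v 0.115 0.649 -0.848
v -0.138 1.389 -0.209
v -3.144 1.317 3.117
v -2.367 0.81 2.565
v -2.836 0.563 4.243
v -2.091 1.49 2.945
v -2.432 2.069 3.426
v -3.19 2.208 3.727
v -3.92 1.825 3.669
v -4.196 1.145 3.289
v -3.855 0.566 2.808
v -3.097 0.427 2.508
v -2.663 -4.261 3.46
v -2.319 -4.407 4.028
v -3.577 -3.539 4.2
v -2.184 -4.13 3.925
v -2.158 -3.883 3.715
v -2.248 -3.722 3.446
v -2.434 -3.685 3.181
v -2.671 -3.78 2.98
v -2.907 -3.985 2.889
v -3.086 -4.253 2.929
v -3.169 -4.523 3.09
v -3.136 -4.733 3.336
v -2.994 -4.835 3.611
v -2.776 -4.806 3.851
v -2.533 -4.651 4.002
f 2 4 1
f 5 2 1
f 1 4 3
f 3 5 1
f 2 8 4
f 6 2 5
f 6 8 2
f 4 8 3
f 7 5 3
f 3 8 7
f 7 6 5
f 8 6 7
f 10 9 12
f 10 12 11
f 12 9 13
f 12 13 11
f 13 9 14
f 13 14 11
f 14 9 15
f 14 15 11
f 15 9 16
f 15 16 11
f 16 9 17
f 16 17 11
f 17 9 18
f 17 18 11
f 18 9 19
f 18 19 11
f 19 9 20
f 19 20 11
f 20 9 10
f 20 10 11
f 22 21 25
f 22 25 23
f 23 25 26
f 23 26 24
f 25 21 27
f 25 27 26
f 26 27 28
f 26 28 24
f 27 21 29
f 27 29 28
f 28 29 30
f 28 30 24
f 29 21 31
f 29 31 30
f 30 31 32
f 30 32 24
f 31 21 33
f 31 33 32
f 32 33 34
f 32 34 24
f 33 21 35
f 33 35 34
f 34 35 36
f 34 36 24
f 35 21 37
f 35 37 36
f 36 37 38
f 36 38 24
f 37 21 39
f 37 39 38
f 38 39 40
f 38 40 24
f 39 21 41
f 39 41 40
f 40 41 42
f 40 42 24
f 41 21 43
f 41 43 42
f 42 43 44
f 42 44 24
f 43 21 45
f 43 45 44
f 44 45 46
f 44 46 24
f 45 21 47
f 45 47 46
f 46 47 48
f 46 48 24
f 47 21 49
f 47 49 48
f 48 49 50
f 48 50 24
f 49 21 22
f 49 22 50
f 50 22 23
f 50 23 24
f 52 51 54
f 52 54 53
f 54 51 55
f 54 55 53
f 55 51 56
f 55 56 53
f 56 51 57
f 56 57 53
f 57 51 58
f 57 58 53
f 58 51 59
f 58 59 53
f 59 51 60
f 59 60 53
f 60 51 52
f 60 52 53
f 62 61 64
f 62 64 63
f 64 61 65
f 64 65 63
f 65 61 66
f 65 66 63
f 66 61 67
f 66 67 63
f 67 61 68
f 67 68 63
f 68 61 69
f 68 69 63
f 69 61 70
f 69 70 63
f 70 61 71
f 70 71 63
f 71 61 72
f 71 72 63
f 72 61 73
f 72 73 63
f 73 61 74
f 73 74 63
f 74 61 75
f 74 75 63
f 75 61 62
f 75 62 63

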